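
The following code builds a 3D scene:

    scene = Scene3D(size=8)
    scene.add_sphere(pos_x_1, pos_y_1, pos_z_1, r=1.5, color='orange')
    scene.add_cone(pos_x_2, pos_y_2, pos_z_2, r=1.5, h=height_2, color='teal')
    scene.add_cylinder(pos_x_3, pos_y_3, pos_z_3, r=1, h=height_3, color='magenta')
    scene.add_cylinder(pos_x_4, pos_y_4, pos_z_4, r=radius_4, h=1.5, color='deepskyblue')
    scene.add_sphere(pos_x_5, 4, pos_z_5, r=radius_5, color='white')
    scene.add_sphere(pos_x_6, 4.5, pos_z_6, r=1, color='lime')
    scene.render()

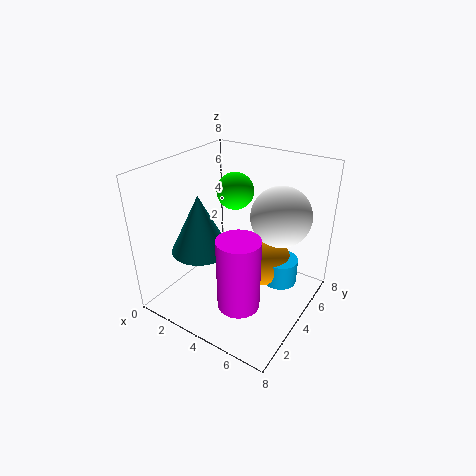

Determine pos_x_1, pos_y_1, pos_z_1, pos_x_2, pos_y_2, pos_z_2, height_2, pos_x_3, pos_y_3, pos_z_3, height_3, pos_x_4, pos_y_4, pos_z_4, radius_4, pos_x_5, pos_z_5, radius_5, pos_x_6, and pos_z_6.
pos_x_1 = 5, pos_y_1 = 5.5, pos_z_1 = 2, pos_x_2 = 3, pos_y_2 = 2, pos_z_2 = 4, height_2 = 3, pos_x_3 = 6, pos_y_3 = 1, pos_z_3 = 2.5, height_3 = 3.5, pos_x_4 = 6, pos_y_4 = 5.5, pos_z_4 = 1, radius_4 = 1, pos_x_5 = 6.5, pos_z_5 = 6, radius_5 = 1.5, pos_x_6 = 3.5, pos_z_6 = 6.5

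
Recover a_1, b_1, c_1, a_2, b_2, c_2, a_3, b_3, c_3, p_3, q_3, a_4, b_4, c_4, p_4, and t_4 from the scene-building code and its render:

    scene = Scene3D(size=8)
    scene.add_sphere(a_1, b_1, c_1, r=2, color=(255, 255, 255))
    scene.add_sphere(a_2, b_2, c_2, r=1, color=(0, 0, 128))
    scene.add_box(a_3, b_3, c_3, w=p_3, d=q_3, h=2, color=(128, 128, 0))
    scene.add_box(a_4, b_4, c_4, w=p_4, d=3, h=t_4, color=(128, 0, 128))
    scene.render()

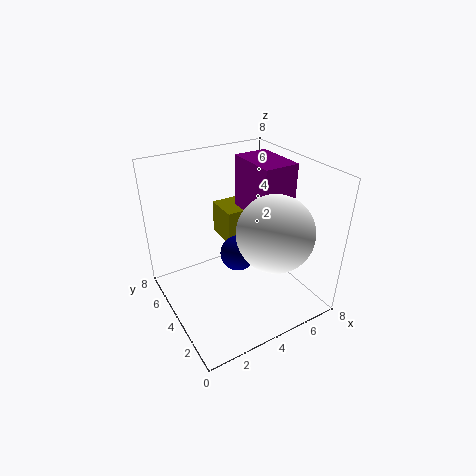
a_1 = 5
b_1 = 2
c_1 = 5
a_2 = 4
b_2 = 4
c_2 = 3
a_3 = 4
b_3 = 5
c_3 = 3
p_3 = 2
q_3 = 2
a_4 = 5
b_4 = 3
c_4 = 5
p_4 = 2
t_4 = 3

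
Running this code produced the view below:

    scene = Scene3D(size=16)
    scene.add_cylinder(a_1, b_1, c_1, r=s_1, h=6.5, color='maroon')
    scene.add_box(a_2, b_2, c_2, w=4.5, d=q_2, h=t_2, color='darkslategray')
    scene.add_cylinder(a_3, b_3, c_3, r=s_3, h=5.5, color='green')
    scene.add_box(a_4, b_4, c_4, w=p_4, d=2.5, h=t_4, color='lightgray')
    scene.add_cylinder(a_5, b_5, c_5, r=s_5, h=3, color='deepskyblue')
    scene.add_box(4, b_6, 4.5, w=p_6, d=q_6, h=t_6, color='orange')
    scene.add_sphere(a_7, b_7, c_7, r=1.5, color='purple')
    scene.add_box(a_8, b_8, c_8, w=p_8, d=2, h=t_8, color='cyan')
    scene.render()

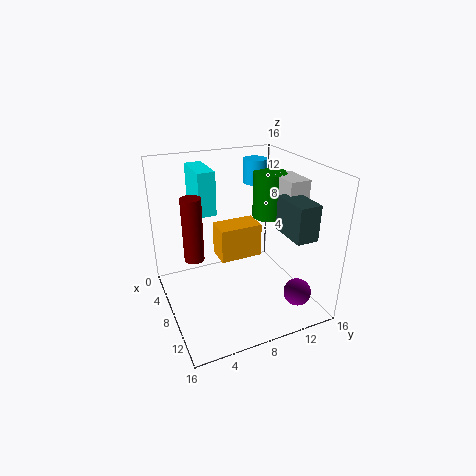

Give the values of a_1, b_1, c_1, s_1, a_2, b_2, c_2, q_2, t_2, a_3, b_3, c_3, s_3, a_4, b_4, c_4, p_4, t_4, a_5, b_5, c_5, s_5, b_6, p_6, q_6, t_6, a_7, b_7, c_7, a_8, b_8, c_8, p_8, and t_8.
a_1 = 9.5, b_1 = 2.5, c_1 = 7.5, s_1 = 1, a_2 = 8.5, b_2 = 12.5, c_2 = 8.5, q_2 = 2.5, t_2 = 4, a_3 = 5, b_3 = 13.5, c_3 = 8.5, s_3 = 2, a_4 = 5.5, b_4 = 13.5, c_4 = 9, p_4 = 4, t_4 = 5, a_5 = 2, b_5 = 13, c_5 = 12, s_5 = 1.5, b_6 = 6.5, p_6 = 3, q_6 = 5, t_6 = 4, a_7 = 13, b_7 = 13, c_7 = 2.5, a_8 = 0.5, b_8 = 4.5, c_8 = 10, p_8 = 5, t_8 = 5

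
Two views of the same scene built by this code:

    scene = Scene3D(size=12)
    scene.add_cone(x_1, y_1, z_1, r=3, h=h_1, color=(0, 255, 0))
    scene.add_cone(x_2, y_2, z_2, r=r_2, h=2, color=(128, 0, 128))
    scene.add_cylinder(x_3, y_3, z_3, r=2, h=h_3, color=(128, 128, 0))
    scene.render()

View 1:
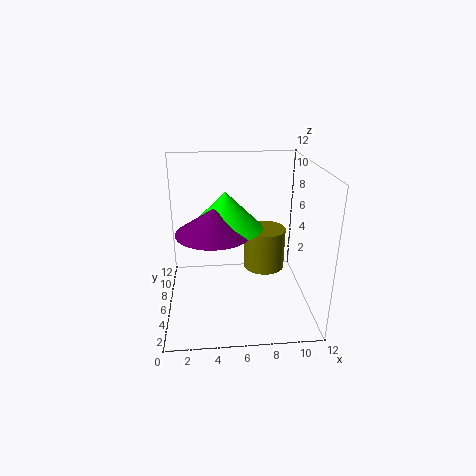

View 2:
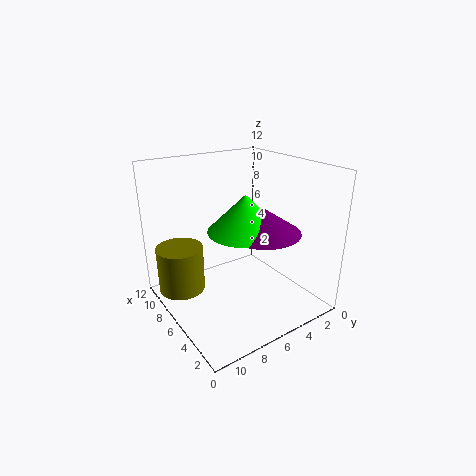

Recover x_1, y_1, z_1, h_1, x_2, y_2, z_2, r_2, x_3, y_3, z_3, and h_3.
x_1 = 5
y_1 = 6
z_1 = 7
h_1 = 3
x_2 = 4
y_2 = 5
z_2 = 7
r_2 = 3
x_3 = 9
y_3 = 10
z_3 = 1
h_3 = 4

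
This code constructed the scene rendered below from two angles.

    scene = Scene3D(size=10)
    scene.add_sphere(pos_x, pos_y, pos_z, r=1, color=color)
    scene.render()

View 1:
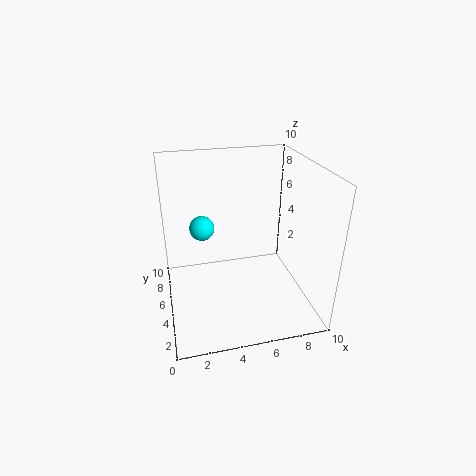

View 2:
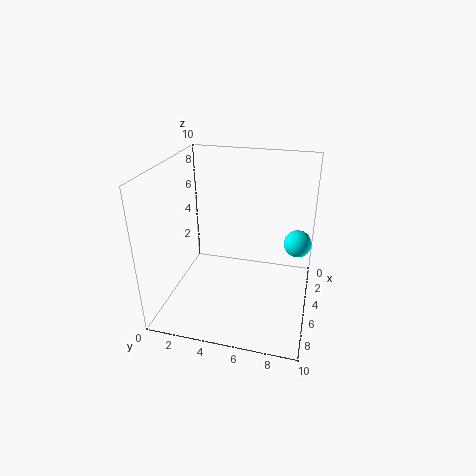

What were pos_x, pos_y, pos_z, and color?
pos_x = 3
pos_y = 9
pos_z = 4
color = 'cyan'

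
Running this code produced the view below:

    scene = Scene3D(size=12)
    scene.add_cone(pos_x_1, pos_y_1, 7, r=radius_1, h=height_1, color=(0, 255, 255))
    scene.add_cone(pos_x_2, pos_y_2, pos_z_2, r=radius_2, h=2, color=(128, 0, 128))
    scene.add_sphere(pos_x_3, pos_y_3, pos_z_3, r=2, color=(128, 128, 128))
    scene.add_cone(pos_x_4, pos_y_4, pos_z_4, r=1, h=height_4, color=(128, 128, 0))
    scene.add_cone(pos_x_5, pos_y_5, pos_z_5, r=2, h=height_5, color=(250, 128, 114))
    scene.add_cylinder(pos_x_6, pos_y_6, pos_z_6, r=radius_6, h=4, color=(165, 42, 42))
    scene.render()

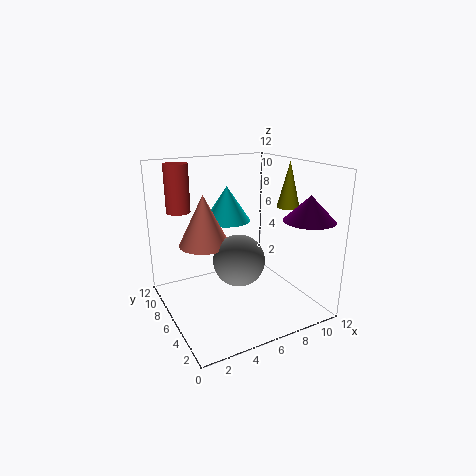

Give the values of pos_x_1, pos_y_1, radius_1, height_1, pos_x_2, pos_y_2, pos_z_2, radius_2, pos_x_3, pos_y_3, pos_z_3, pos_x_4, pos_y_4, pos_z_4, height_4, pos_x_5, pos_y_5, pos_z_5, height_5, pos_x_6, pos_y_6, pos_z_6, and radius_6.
pos_x_1 = 6, pos_y_1 = 8, radius_1 = 2, height_1 = 3, pos_x_2 = 10, pos_y_2 = 2, pos_z_2 = 8, radius_2 = 2, pos_x_3 = 5, pos_y_3 = 4, pos_z_3 = 5, pos_x_4 = 11, pos_y_4 = 6, pos_z_4 = 8, height_4 = 4, pos_x_5 = 3, pos_y_5 = 6, pos_z_5 = 6, height_5 = 4, pos_x_6 = 2, pos_y_6 = 9, pos_z_6 = 8, radius_6 = 1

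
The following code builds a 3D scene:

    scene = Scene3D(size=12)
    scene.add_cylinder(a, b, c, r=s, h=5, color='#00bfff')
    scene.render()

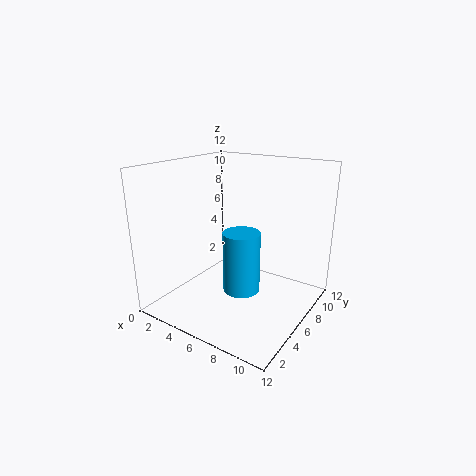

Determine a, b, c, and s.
a = 7, b = 5, c = 2, s = 1.5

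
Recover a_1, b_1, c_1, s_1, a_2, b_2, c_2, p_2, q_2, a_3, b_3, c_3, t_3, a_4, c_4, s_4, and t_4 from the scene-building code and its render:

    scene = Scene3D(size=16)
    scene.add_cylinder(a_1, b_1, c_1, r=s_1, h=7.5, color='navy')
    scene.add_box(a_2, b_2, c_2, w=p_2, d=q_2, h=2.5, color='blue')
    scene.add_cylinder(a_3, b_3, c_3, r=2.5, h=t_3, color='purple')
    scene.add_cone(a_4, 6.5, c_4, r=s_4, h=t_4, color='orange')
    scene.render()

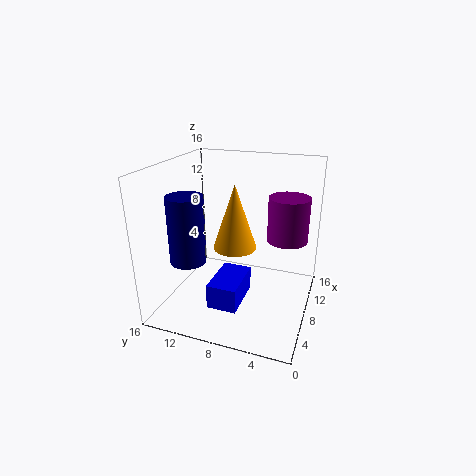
a_1 = 5.5, b_1 = 13, c_1 = 5.5, s_1 = 2, a_2 = 1.5, b_2 = 6, c_2 = 3, p_2 = 5, q_2 = 3, a_3 = 13.5, b_3 = 3.5, c_3 = 6, t_3 = 5.5, a_4 = 3, c_4 = 9.5, s_4 = 2, t_4 = 6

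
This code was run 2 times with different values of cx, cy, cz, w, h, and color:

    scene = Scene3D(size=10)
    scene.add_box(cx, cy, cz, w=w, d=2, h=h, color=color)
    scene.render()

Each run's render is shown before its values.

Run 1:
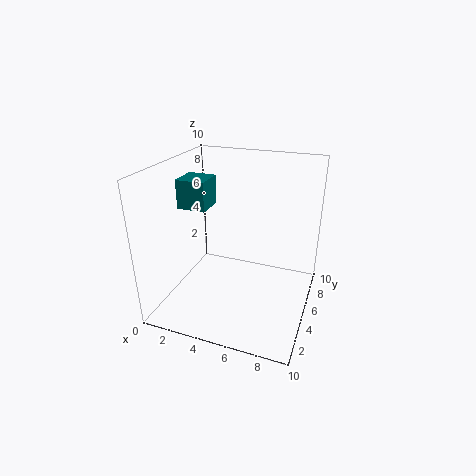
cx = 1; cy = 4; cz = 7; w = 2; h = 2; color = 'teal'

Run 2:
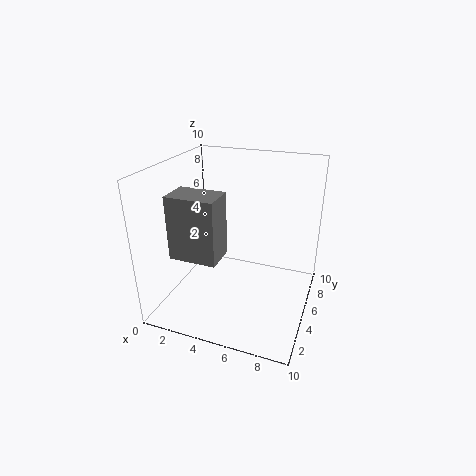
cx = 2; cy = 1; cz = 5; w = 3; h = 4; color = 'gray'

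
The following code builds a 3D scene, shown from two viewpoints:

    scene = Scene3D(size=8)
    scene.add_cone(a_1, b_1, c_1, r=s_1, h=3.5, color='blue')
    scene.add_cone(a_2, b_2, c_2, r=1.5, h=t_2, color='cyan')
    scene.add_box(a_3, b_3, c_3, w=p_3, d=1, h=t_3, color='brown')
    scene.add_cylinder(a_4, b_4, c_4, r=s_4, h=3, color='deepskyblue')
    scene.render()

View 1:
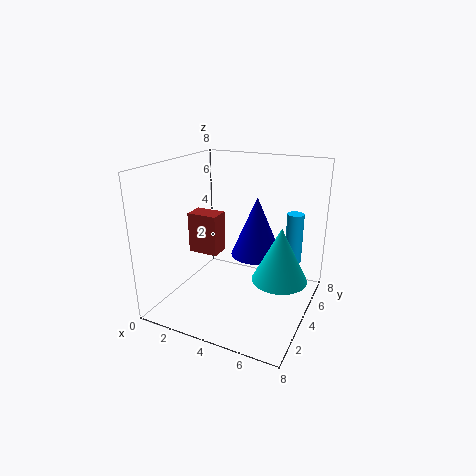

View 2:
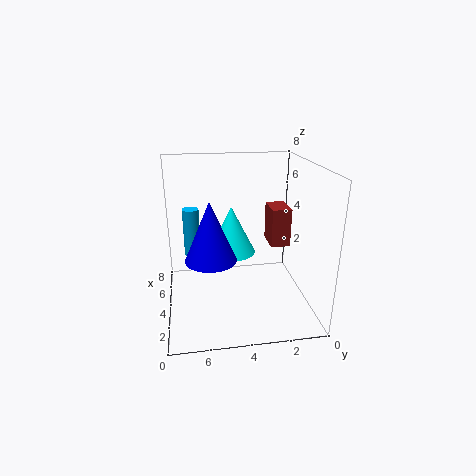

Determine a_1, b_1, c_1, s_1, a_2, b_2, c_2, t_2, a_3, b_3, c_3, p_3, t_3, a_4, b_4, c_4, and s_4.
a_1 = 4.5, b_1 = 5.5, c_1 = 2.5, s_1 = 1.5, a_2 = 6.5, b_2 = 4, c_2 = 2, t_2 = 3, a_3 = 2.5, b_3 = 1.5, c_3 = 4, p_3 = 1.5, t_3 = 2, a_4 = 6.5, b_4 = 6.5, c_4 = 2, s_4 = 0.5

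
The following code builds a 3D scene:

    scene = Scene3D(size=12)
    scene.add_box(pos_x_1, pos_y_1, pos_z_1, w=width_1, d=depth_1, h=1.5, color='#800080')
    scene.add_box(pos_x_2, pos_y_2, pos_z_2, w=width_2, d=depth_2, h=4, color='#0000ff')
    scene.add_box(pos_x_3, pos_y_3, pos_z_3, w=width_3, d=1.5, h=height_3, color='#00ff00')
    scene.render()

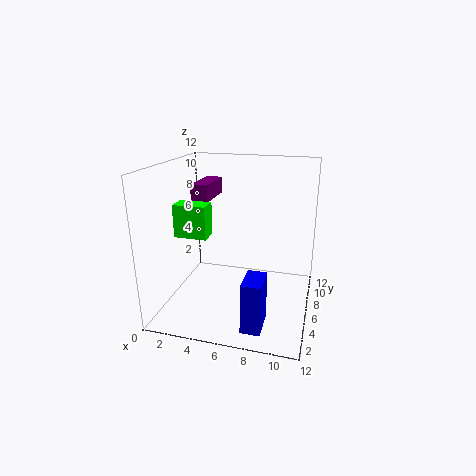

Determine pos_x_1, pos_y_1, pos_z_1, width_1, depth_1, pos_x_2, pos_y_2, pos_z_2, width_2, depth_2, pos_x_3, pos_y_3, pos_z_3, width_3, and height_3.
pos_x_1 = 1.5; pos_y_1 = 7; pos_z_1 = 8.5; width_1 = 1.5; depth_1 = 4; pos_x_2 = 7.5; pos_y_2 = 1; pos_z_2 = 0.5; width_2 = 1.5; depth_2 = 2.5; pos_x_3 = 2; pos_y_3 = 2.5; pos_z_3 = 7; width_3 = 2.5; height_3 = 2.5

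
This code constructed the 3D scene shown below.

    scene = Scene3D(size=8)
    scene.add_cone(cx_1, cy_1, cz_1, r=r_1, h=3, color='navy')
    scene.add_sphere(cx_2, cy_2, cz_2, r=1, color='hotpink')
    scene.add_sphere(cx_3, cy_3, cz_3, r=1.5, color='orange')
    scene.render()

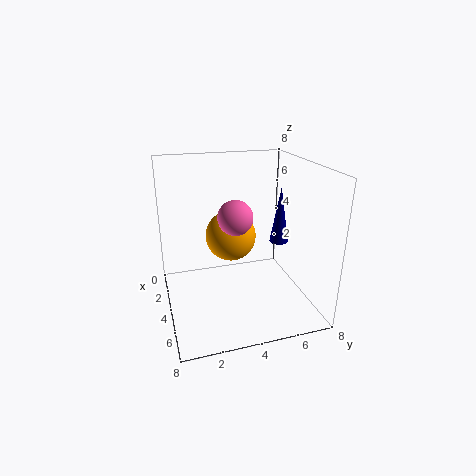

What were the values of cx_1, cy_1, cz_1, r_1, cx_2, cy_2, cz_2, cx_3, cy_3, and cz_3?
cx_1 = 5; cy_1 = 6; cz_1 = 4; r_1 = 0.5; cx_2 = 3.5; cy_2 = 4; cz_2 = 5; cx_3 = 2.5; cy_3 = 4; cz_3 = 3.5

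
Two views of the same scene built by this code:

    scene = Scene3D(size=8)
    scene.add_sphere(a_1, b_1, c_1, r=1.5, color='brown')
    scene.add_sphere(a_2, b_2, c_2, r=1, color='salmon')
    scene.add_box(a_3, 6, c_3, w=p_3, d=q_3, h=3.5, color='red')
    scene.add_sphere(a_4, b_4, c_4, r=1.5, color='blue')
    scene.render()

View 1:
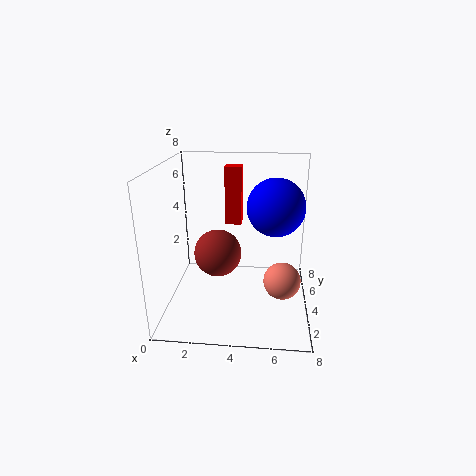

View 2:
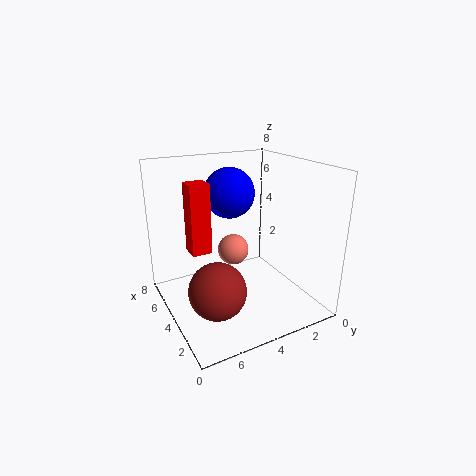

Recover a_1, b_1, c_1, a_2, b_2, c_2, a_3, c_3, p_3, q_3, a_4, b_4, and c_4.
a_1 = 2.5
b_1 = 6
c_1 = 2
a_2 = 6.5
b_2 = 3
c_2 = 2
a_3 = 3
c_3 = 4
p_3 = 1
q_3 = 1
a_4 = 6
b_4 = 3.5
c_4 = 6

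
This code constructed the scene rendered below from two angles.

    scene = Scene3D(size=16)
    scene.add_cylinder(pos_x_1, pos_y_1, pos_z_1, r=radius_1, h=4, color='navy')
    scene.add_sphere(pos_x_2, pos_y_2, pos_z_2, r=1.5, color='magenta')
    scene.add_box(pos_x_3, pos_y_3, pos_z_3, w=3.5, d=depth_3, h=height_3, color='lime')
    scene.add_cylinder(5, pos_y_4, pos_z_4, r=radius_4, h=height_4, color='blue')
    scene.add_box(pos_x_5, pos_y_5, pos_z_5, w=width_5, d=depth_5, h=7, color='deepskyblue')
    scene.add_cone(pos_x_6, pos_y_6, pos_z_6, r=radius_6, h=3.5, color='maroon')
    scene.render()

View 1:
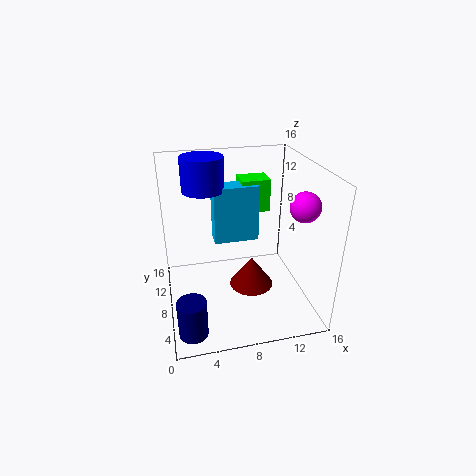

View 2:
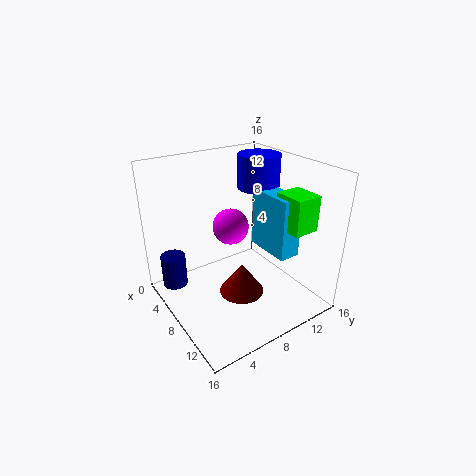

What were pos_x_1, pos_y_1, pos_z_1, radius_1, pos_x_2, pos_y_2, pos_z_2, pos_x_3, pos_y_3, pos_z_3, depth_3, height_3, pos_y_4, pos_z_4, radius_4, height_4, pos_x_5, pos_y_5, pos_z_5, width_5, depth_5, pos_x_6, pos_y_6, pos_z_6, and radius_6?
pos_x_1 = 2, pos_y_1 = 2.5, pos_z_1 = 0.5, radius_1 = 1.5, pos_x_2 = 13.5, pos_y_2 = 3.5, pos_z_2 = 13, pos_x_3 = 9.5, pos_y_3 = 12, pos_z_3 = 9, depth_3 = 3, height_3 = 4, pos_y_4 = 13, pos_z_4 = 12, radius_4 = 2.5, height_4 = 4, pos_x_5 = 6, pos_y_5 = 11.5, pos_z_5 = 5.5, width_5 = 5.5, depth_5 = 2.5, pos_x_6 = 9.5, pos_y_6 = 7.5, pos_z_6 = 2, radius_6 = 2.5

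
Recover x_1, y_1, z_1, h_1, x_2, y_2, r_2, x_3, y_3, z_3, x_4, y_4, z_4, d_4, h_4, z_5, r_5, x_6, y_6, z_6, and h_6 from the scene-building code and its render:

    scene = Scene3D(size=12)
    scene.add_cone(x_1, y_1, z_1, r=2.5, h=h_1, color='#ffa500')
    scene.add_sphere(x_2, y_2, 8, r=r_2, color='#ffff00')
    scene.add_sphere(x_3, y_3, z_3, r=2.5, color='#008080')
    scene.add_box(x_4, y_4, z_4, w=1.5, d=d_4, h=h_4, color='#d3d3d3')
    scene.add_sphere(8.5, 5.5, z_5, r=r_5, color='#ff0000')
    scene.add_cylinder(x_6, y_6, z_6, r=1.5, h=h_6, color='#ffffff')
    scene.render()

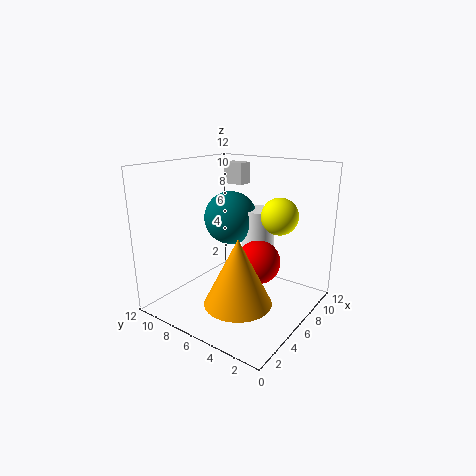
x_1 = 2.5; y_1 = 3.5; z_1 = 2.5; h_1 = 5; x_2 = 7.5; y_2 = 3; r_2 = 1.5; x_3 = 9; y_3 = 9; z_3 = 6.5; x_4 = 10; y_4 = 8.5; z_4 = 9.5; d_4 = 2; h_4 = 2; z_5 = 3; r_5 = 2; x_6 = 10; y_6 = 6.5; z_6 = 2.5; h_6 = 5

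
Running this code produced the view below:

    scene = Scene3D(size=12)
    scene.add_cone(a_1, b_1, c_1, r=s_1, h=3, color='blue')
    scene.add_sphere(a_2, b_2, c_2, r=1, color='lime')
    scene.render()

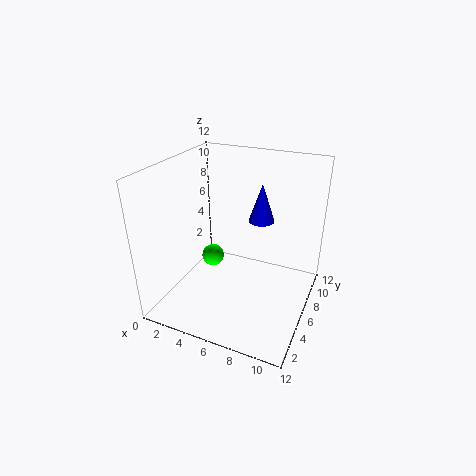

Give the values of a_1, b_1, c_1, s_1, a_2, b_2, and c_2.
a_1 = 8
b_1 = 6
c_1 = 8
s_1 = 1
a_2 = 3
b_2 = 7
c_2 = 3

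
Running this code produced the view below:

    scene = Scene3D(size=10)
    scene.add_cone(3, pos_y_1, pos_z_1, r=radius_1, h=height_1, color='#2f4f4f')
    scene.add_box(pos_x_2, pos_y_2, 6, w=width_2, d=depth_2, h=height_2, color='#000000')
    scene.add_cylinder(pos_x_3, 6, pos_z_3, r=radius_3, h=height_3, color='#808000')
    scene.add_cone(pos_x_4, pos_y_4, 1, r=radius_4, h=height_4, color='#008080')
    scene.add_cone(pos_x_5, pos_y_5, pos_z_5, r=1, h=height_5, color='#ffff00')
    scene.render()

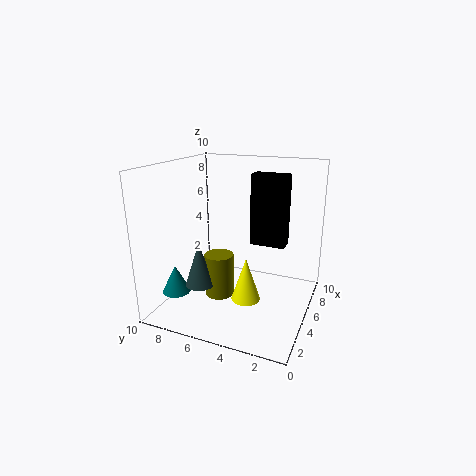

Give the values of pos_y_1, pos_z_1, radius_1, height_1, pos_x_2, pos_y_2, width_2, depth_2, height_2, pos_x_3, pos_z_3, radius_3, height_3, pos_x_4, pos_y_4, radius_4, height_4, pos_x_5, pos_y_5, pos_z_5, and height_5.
pos_y_1 = 7; pos_z_1 = 2; radius_1 = 1; height_1 = 3; pos_x_2 = 2; pos_y_2 = 1; width_2 = 1; depth_2 = 2; height_2 = 4; pos_x_3 = 4; pos_z_3 = 1; radius_3 = 1; height_3 = 3; pos_x_4 = 3; pos_y_4 = 9; radius_4 = 1; height_4 = 2; pos_x_5 = 4; pos_y_5 = 4; pos_z_5 = 1; height_5 = 3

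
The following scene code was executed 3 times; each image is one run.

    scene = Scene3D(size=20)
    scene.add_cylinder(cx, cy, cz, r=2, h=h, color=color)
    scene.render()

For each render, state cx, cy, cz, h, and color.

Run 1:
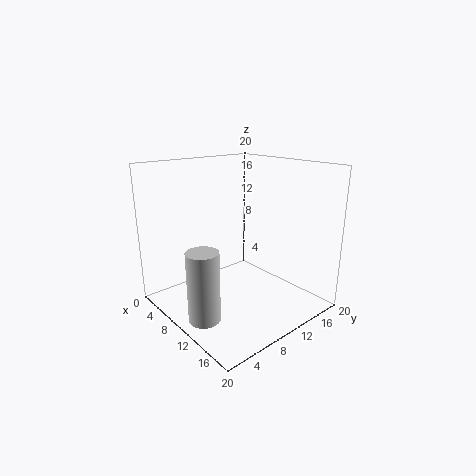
cx = 13, cy = 2, cz = 2, h = 9, color = 'lightgray'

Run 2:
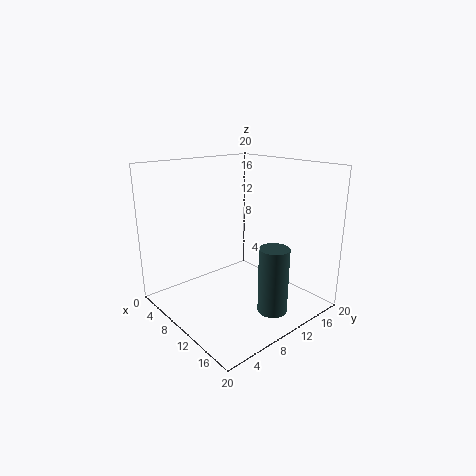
cx = 16, cy = 11, cz = 1, h = 9, color = 'darkslategray'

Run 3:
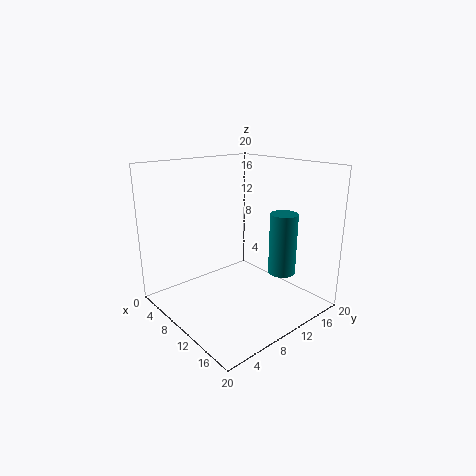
cx = 13, cy = 16, cz = 4, h = 9, color = 'teal'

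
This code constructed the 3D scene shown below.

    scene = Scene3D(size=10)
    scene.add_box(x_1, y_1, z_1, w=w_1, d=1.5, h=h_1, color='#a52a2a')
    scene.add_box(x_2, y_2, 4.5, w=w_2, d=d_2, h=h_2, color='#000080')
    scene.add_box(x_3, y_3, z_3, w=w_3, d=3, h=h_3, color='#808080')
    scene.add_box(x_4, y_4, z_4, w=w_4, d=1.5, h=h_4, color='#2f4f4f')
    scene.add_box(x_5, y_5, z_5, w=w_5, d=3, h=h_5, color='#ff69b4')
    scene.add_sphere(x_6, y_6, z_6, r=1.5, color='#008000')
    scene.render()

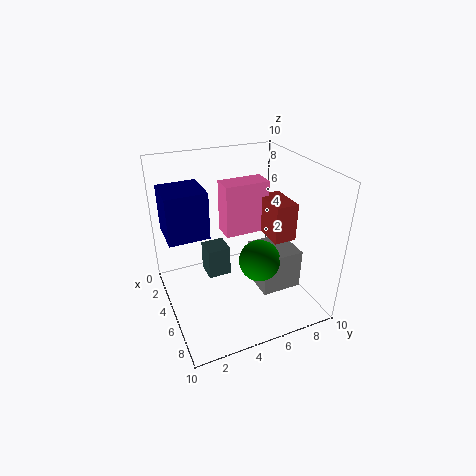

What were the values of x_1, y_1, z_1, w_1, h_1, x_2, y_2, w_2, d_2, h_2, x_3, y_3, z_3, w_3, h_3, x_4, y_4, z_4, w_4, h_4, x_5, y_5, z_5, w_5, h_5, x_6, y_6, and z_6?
x_1 = 5
y_1 = 6.5
z_1 = 5.5
w_1 = 2.5
h_1 = 2.5
x_2 = 0.5
y_2 = 0.5
w_2 = 3
d_2 = 3
h_2 = 3.5
x_3 = 3.5
y_3 = 6.5
z_3 = 0.5
w_3 = 3
h_3 = 3
x_4 = 4.5
y_4 = 2.5
z_4 = 3
w_4 = 1.5
h_4 = 2
x_5 = 4
y_5 = 4
z_5 = 5.5
w_5 = 1.5
h_5 = 3.5
x_6 = 5.5
y_6 = 6.5
z_6 = 3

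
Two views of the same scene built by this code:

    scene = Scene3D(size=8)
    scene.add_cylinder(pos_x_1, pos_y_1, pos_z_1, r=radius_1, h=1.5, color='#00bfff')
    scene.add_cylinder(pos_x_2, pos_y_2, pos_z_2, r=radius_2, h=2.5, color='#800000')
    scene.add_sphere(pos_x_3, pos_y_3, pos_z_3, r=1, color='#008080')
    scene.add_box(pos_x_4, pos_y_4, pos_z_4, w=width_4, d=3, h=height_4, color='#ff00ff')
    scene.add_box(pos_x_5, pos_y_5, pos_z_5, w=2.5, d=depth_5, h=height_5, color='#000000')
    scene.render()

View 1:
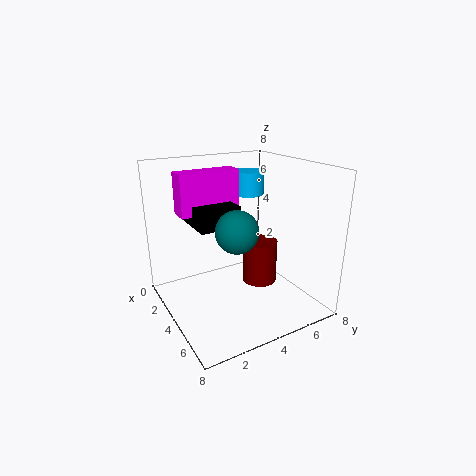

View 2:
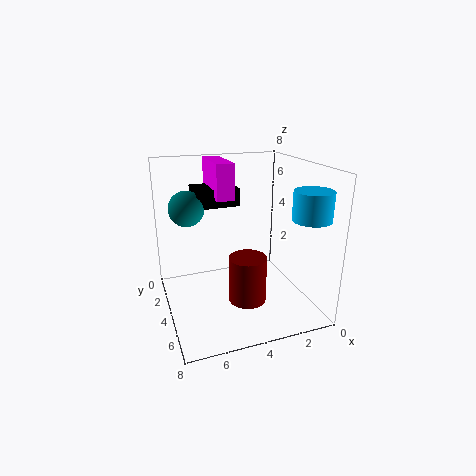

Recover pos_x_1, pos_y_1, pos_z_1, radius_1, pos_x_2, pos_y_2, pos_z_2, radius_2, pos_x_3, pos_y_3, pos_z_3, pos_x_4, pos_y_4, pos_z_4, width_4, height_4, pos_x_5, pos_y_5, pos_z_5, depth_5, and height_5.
pos_x_1 = 1; pos_y_1 = 6.5; pos_z_1 = 5.5; radius_1 = 1; pos_x_2 = 4; pos_y_2 = 5.5; pos_z_2 = 1; radius_2 = 1; pos_x_3 = 6.5; pos_y_3 = 2.5; pos_z_3 = 5.5; pos_x_4 = 4; pos_y_4 = 0.5; pos_z_4 = 6; width_4 = 1; height_4 = 2; pos_x_5 = 3.5; pos_y_5 = 1; pos_z_5 = 5.5; depth_5 = 2; height_5 = 1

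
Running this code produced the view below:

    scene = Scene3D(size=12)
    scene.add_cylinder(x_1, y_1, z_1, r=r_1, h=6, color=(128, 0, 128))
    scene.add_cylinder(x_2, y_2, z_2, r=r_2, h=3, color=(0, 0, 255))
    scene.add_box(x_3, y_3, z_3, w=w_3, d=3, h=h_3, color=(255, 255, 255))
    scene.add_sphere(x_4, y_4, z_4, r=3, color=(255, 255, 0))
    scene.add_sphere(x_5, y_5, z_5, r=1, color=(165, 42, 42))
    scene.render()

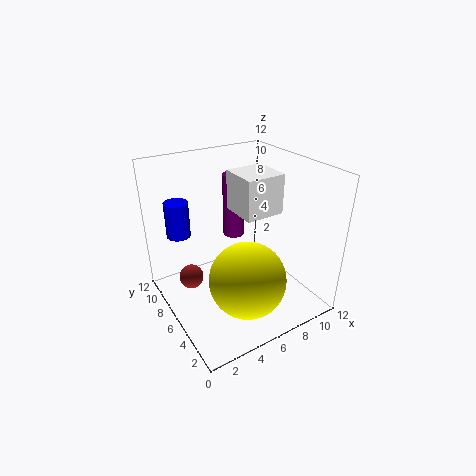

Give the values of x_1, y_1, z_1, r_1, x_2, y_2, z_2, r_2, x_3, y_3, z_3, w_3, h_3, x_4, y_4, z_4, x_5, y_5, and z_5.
x_1 = 8
y_1 = 10
z_1 = 4
r_1 = 1
x_2 = 2
y_2 = 9
z_2 = 6
r_2 = 1
x_3 = 5
y_3 = 3
z_3 = 9
w_3 = 3
h_3 = 3
x_4 = 5
y_4 = 3
z_4 = 4
x_5 = 2
y_5 = 7
z_5 = 3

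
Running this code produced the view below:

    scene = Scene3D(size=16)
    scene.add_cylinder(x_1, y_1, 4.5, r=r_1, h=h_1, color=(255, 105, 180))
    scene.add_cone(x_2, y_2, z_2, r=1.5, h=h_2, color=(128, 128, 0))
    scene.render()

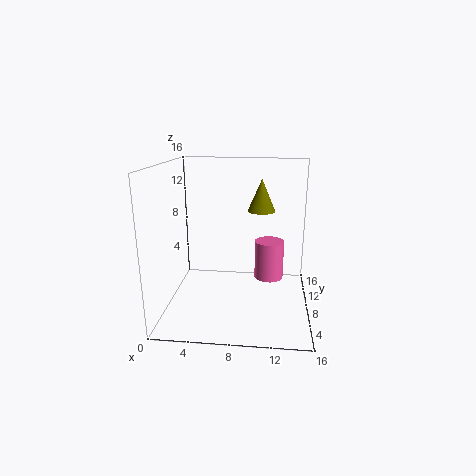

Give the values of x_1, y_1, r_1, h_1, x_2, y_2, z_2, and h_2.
x_1 = 11.5
y_1 = 6
r_1 = 1.5
h_1 = 4
x_2 = 10.5
y_2 = 8.5
z_2 = 11
h_2 = 3.5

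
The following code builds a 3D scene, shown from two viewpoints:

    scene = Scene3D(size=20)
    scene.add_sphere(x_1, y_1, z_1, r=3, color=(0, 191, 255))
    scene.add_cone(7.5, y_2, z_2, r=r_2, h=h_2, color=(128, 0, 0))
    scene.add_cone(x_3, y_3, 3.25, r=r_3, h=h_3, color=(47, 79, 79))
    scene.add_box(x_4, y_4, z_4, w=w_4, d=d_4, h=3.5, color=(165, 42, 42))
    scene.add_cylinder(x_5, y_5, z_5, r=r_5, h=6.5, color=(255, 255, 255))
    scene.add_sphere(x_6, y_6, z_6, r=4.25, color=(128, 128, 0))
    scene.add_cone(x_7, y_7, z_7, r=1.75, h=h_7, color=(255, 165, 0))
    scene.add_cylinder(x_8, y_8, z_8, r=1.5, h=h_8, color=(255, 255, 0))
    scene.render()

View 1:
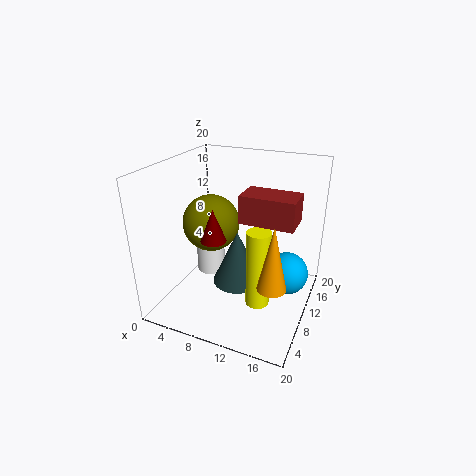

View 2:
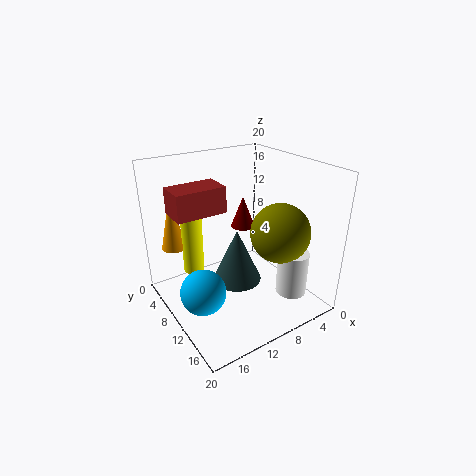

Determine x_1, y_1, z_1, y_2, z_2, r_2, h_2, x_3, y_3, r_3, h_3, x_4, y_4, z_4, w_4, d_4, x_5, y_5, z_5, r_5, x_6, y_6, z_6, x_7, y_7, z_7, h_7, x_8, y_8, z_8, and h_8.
x_1 = 16.75; y_1 = 12; z_1 = 4.75; y_2 = 7.5; z_2 = 10.25; r_2 = 1.75; h_2 = 4.5; x_3 = 10; y_3 = 9.75; r_3 = 3.5; h_3 = 7.75; x_4 = 11.75; y_4 = 6; z_4 = 14.25; w_4 = 6.75; d_4 = 4; x_5 = 3.25; y_5 = 14.25; z_5 = 1; r_5 = 2.25; x_6 = 4.5; y_6 = 12.5; z_6 = 10.25; x_7 = 17; y_7 = 3.75; z_7 = 7.75; h_7 = 8; x_8 = 14.75; y_8 = 5.25; z_8 = 4; h_8 = 10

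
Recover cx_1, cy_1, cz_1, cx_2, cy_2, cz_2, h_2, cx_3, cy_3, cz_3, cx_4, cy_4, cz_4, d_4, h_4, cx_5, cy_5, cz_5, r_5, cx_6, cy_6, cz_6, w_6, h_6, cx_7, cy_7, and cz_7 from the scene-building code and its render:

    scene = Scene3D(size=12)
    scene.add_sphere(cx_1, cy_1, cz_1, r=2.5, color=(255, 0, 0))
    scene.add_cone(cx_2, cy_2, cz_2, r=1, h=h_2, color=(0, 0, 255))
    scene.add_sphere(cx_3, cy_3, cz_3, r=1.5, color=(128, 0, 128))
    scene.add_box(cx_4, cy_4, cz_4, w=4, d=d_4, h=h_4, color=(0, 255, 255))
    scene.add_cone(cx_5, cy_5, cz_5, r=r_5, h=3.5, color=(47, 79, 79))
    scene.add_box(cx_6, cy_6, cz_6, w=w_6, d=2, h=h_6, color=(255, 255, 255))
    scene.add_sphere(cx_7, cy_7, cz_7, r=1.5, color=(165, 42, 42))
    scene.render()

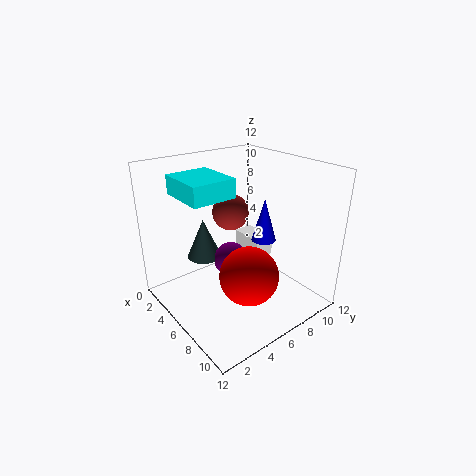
cx_1 = 7.5
cy_1 = 6
cz_1 = 3
cx_2 = 7.5
cy_2 = 7.5
cz_2 = 6
h_2 = 3.5
cx_3 = 5
cy_3 = 6
cz_3 = 3.5
cx_4 = 3
cy_4 = 1.5
cz_4 = 10
d_4 = 3.5
h_4 = 1.5
cx_5 = 3
cy_5 = 4.5
cz_5 = 3.5
r_5 = 1.5
cx_6 = 0.5
cy_6 = 10
cz_6 = 1.5
w_6 = 3.5
h_6 = 2
cx_7 = 5
cy_7 = 6
cz_7 = 8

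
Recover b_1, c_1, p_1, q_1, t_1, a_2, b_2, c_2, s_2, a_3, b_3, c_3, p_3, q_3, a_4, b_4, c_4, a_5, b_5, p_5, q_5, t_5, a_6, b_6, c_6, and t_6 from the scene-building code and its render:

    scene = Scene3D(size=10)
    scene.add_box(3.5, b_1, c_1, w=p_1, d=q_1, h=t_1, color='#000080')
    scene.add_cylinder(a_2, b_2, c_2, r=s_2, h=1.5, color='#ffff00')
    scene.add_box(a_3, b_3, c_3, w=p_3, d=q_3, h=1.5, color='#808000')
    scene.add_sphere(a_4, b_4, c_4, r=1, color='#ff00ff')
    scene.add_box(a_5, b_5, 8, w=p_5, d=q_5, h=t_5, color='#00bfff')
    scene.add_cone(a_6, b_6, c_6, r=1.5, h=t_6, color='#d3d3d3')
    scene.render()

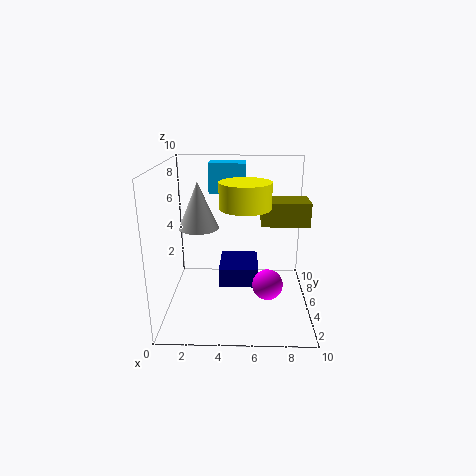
b_1 = 6
c_1 = 0.5
p_1 = 3
q_1 = 3.5
t_1 = 1.5
a_2 = 5.5
b_2 = 2
c_2 = 8
s_2 = 1.5
a_3 = 6.5
b_3 = 3
c_3 = 6.5
p_3 = 3
q_3 = 2
a_4 = 7
b_4 = 3
c_4 = 2.5
a_5 = 3
b_5 = 5.5
p_5 = 2.5
q_5 = 1.5
t_5 = 2
a_6 = 2
b_6 = 7
c_6 = 5
t_6 = 3.5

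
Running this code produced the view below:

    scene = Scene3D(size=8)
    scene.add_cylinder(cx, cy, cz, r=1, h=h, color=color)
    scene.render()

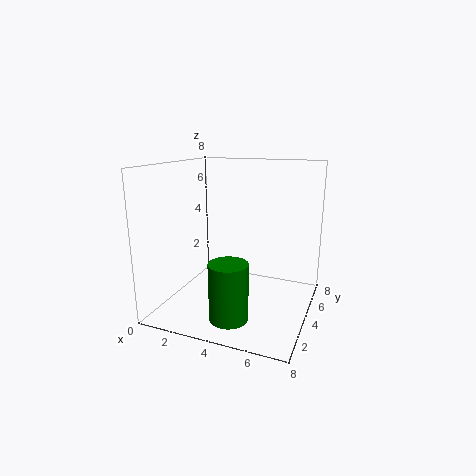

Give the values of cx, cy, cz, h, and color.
cx = 4.5; cy = 1.5; cz = 0.5; h = 3; color = 'green'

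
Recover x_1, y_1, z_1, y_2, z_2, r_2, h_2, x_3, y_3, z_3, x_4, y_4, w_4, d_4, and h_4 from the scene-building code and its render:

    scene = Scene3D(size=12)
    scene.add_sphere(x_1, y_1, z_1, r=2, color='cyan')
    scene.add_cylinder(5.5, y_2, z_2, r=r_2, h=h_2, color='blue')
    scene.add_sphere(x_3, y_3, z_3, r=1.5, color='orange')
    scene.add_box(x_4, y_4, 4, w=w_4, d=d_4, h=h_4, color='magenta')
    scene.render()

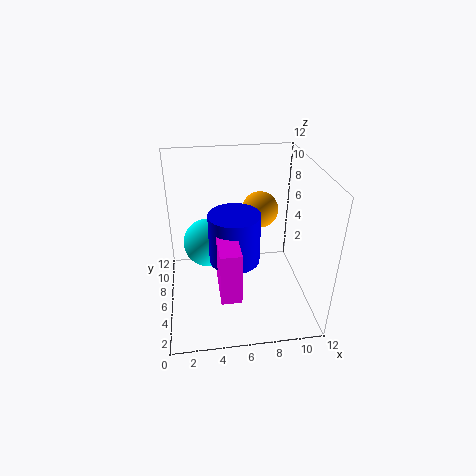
x_1 = 3.5
y_1 = 6.5
z_1 = 5.5
y_2 = 4.5
z_2 = 5
r_2 = 2
h_2 = 4
x_3 = 8
y_3 = 7
z_3 = 8
x_4 = 4
y_4 = 0.5
w_4 = 1.5
d_4 = 4
h_4 = 4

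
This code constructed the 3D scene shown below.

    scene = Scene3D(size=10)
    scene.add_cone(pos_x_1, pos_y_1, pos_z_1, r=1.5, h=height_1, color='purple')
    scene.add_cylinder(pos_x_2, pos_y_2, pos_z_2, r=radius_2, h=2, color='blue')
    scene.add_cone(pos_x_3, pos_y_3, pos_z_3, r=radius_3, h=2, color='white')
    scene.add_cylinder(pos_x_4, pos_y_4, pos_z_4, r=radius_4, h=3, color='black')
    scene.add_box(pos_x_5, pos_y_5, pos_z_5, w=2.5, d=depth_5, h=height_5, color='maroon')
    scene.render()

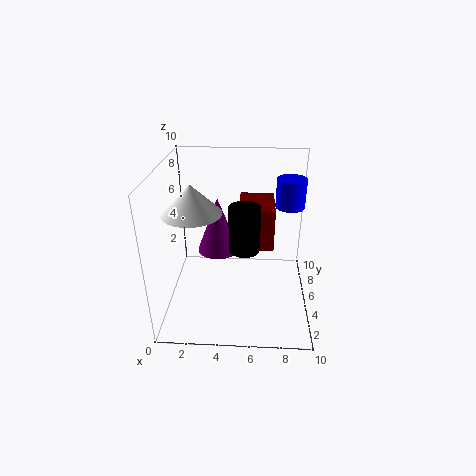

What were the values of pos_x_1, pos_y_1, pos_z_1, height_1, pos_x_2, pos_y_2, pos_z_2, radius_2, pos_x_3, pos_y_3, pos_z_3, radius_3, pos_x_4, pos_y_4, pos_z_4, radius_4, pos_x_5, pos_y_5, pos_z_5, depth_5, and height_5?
pos_x_1 = 3.5; pos_y_1 = 6; pos_z_1 = 3.5; height_1 = 4; pos_x_2 = 8.5; pos_y_2 = 6; pos_z_2 = 7; radius_2 = 1; pos_x_3 = 2; pos_y_3 = 4.5; pos_z_3 = 7; radius_3 = 2; pos_x_4 = 5.5; pos_y_4 = 3.5; pos_z_4 = 5; radius_4 = 1; pos_x_5 = 5; pos_y_5 = 5; pos_z_5 = 4; depth_5 = 3.5; height_5 = 3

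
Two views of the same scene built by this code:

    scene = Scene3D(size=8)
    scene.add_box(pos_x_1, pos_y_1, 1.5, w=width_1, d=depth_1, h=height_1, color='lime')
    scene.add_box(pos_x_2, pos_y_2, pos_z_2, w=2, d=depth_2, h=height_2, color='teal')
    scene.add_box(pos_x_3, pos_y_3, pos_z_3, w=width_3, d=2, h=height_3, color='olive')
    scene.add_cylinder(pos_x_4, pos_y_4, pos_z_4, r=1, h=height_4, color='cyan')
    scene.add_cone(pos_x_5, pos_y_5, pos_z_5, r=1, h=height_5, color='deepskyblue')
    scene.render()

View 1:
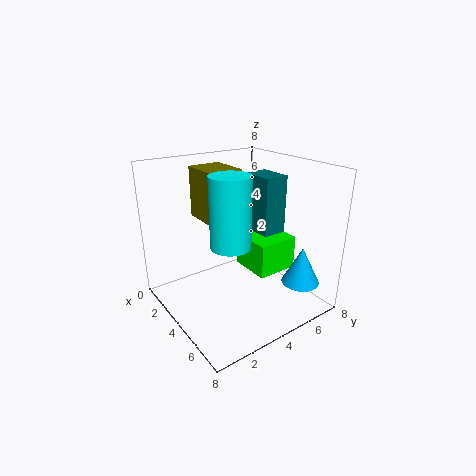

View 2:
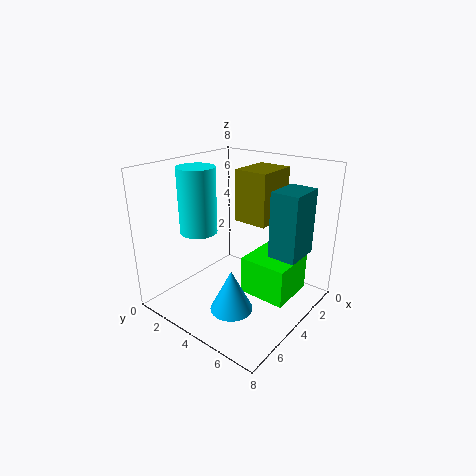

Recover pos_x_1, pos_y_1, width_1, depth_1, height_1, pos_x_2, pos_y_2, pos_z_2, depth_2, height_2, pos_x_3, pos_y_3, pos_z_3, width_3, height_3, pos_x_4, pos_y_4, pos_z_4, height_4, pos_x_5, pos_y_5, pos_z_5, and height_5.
pos_x_1 = 2.5, pos_y_1 = 5, width_1 = 2.5, depth_1 = 2.5, height_1 = 2, pos_x_2 = 2, pos_y_2 = 6, pos_z_2 = 3.5, depth_2 = 1.5, height_2 = 3.5, pos_x_3 = 0.5, pos_y_3 = 3, pos_z_3 = 4.5, width_3 = 2.5, height_3 = 3, pos_x_4 = 5.5, pos_y_4 = 2.5, pos_z_4 = 4.5, height_4 = 3.5, pos_x_5 = 7, pos_y_5 = 6, pos_z_5 = 2, height_5 = 2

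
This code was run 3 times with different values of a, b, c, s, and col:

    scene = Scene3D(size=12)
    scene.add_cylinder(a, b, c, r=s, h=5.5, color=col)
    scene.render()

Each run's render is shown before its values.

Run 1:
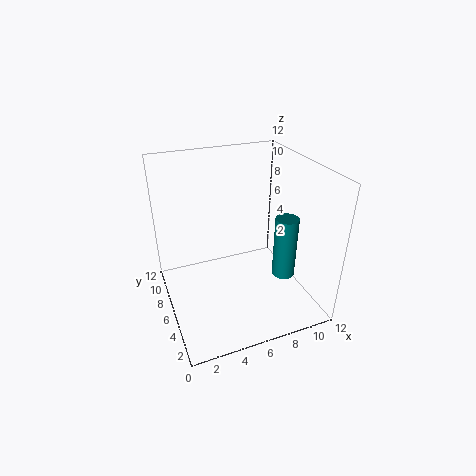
a = 10; b = 5; c = 2; s = 1; col = 'teal'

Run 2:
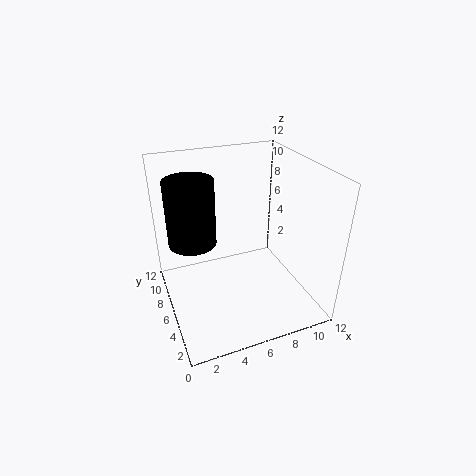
a = 2.5; b = 7.5; c = 5.5; s = 2; col = 'black'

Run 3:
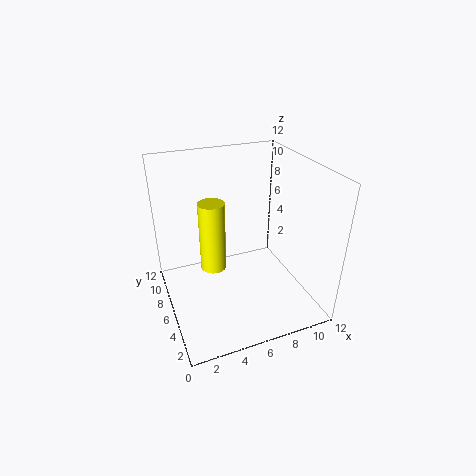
a = 3.5; b = 5; c = 4.5; s = 1; col = 'yellow'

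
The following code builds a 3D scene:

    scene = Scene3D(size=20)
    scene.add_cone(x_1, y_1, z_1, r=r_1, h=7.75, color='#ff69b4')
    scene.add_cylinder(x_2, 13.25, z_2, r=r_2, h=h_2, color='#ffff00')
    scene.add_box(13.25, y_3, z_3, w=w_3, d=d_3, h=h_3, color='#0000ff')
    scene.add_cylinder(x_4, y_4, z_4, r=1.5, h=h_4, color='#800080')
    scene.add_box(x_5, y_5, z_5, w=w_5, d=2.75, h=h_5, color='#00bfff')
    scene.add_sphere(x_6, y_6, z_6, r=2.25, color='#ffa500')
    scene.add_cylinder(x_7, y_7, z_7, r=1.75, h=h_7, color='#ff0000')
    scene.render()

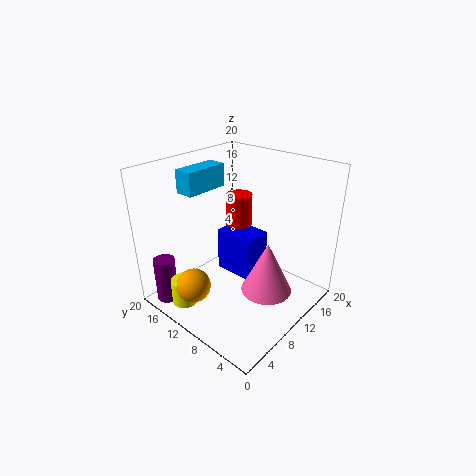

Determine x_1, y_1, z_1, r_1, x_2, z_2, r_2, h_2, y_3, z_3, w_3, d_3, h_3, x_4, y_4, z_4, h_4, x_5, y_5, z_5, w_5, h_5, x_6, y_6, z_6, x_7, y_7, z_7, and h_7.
x_1 = 12.75
y_1 = 6.75
z_1 = 1.25
r_1 = 3.75
x_2 = 2.5
z_2 = 2
r_2 = 1.75
h_2 = 3.5
y_3 = 10.75
z_3 = 0.5
w_3 = 4.75
d_3 = 6.5
h_3 = 7
x_4 = 2.25
y_4 = 17
z_4 = 0.75
h_4 = 6.5
x_5 = 6.25
y_5 = 15
z_5 = 15.75
w_5 = 6.5
h_5 = 3.25
x_6 = 2.75
y_6 = 11.5
z_6 = 5.25
x_7 = 10.5
y_7 = 10.25
z_7 = 12
h_7 = 4.25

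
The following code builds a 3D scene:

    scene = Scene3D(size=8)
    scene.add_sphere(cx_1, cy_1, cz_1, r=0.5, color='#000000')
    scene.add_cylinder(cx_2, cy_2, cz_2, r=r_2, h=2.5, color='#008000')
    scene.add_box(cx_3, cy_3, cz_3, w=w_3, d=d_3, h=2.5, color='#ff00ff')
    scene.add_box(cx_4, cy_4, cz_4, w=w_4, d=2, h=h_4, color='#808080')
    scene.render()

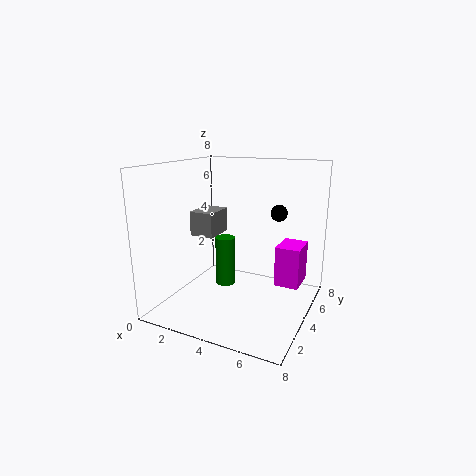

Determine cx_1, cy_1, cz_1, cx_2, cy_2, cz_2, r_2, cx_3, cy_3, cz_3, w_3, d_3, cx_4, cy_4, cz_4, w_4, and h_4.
cx_1 = 5.5, cy_1 = 6.5, cz_1 = 5, cx_2 = 4, cy_2 = 2.5, cz_2 = 2, r_2 = 0.5, cx_3 = 5.5, cy_3 = 6, cz_3 = 0.5, w_3 = 1.5, d_3 = 2, cx_4 = 0.5, cy_4 = 4.5, cz_4 = 3.5, w_4 = 1.5, h_4 = 1.5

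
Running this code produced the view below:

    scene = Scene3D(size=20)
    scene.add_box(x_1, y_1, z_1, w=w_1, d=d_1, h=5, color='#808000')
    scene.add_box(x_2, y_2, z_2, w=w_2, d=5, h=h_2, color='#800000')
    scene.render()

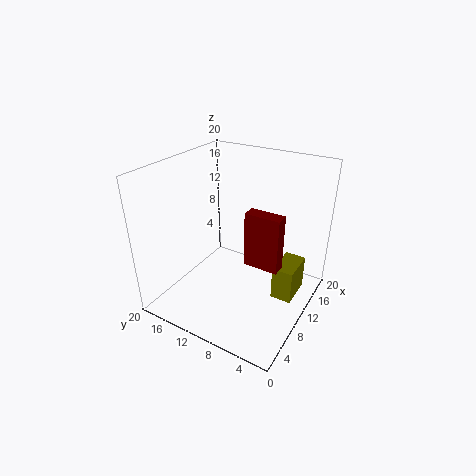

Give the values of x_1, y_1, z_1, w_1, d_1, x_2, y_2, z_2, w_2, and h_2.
x_1 = 11; y_1 = 2; z_1 = 1; w_1 = 5; d_1 = 3; x_2 = 10; y_2 = 4; z_2 = 6; w_2 = 2; h_2 = 8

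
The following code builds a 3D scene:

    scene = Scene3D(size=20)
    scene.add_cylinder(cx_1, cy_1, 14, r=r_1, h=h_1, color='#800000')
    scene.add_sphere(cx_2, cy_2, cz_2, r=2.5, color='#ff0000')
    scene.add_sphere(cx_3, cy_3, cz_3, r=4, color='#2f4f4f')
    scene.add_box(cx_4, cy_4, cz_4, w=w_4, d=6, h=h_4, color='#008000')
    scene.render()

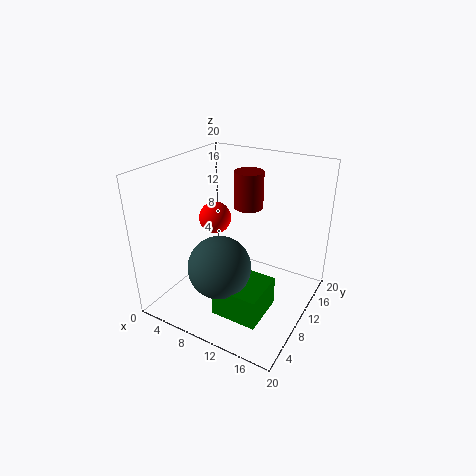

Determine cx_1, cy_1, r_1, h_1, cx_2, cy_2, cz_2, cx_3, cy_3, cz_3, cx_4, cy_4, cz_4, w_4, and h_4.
cx_1 = 10.5; cy_1 = 12; r_1 = 2; h_1 = 5; cx_2 = 3.5; cy_2 = 14; cz_2 = 10; cx_3 = 10.5; cy_3 = 4.5; cz_3 = 8.5; cx_4 = 10.5; cy_4 = 2.5; cz_4 = 2.5; w_4 = 6; h_4 = 4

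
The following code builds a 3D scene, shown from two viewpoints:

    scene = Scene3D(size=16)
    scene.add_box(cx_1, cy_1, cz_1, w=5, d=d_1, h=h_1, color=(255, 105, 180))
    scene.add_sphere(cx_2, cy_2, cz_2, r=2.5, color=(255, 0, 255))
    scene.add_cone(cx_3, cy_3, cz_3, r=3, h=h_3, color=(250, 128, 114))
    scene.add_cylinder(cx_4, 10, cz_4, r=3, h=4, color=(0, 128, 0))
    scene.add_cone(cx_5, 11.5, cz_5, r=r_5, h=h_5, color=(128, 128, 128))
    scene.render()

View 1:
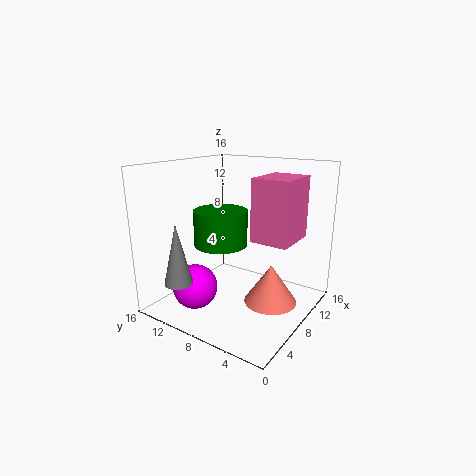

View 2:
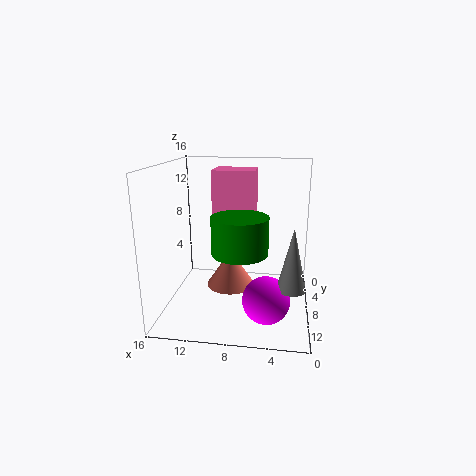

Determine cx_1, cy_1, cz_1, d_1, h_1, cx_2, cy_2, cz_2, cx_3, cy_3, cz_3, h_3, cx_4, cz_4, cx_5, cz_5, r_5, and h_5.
cx_1 = 6.5, cy_1 = 1.5, cz_1 = 8.5, d_1 = 4, h_1 = 6.5, cx_2 = 4.5, cy_2 = 11.5, cz_2 = 2.5, cx_3 = 9.5, cy_3 = 4.5, cz_3 = 0.5, h_3 = 4.5, cx_4 = 7.5, cz_4 = 7, cx_5 = 2, cz_5 = 4, r_5 = 1.5, h_5 = 6.5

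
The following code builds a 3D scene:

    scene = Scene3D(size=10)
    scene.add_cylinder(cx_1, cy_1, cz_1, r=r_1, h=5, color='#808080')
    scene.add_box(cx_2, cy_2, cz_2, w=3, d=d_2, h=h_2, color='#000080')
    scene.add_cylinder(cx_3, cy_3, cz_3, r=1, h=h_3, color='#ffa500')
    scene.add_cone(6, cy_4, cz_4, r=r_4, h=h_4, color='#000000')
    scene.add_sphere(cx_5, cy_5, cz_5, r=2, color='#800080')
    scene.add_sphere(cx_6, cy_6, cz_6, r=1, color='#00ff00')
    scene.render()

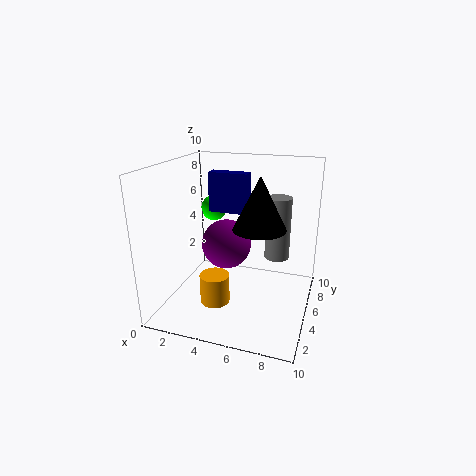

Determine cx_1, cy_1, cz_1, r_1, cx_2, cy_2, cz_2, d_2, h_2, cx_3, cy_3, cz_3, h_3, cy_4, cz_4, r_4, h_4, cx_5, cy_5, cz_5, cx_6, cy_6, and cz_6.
cx_1 = 7, cy_1 = 9, cz_1 = 2, r_1 = 1, cx_2 = 2, cy_2 = 7, cz_2 = 6, d_2 = 1, h_2 = 3, cx_3 = 4, cy_3 = 3, cz_3 = 1, h_3 = 2, cy_4 = 7, cz_4 = 5, r_4 = 2, h_4 = 4, cx_5 = 3, cy_5 = 8, cz_5 = 3, cx_6 = 2, cy_6 = 8, cz_6 = 6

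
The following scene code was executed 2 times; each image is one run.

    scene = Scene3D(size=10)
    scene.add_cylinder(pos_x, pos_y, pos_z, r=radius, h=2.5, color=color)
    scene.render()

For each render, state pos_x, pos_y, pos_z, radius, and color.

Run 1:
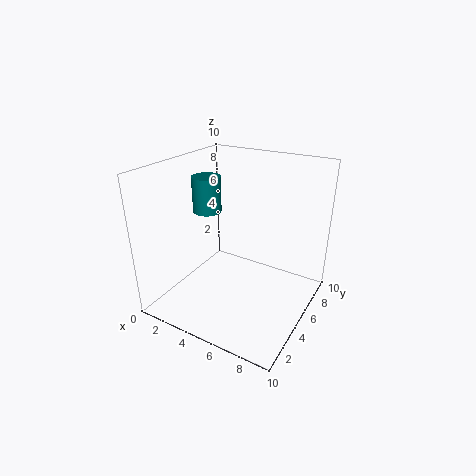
pos_x = 2.5
pos_y = 5
pos_z = 6.5
radius = 1
color = 'teal'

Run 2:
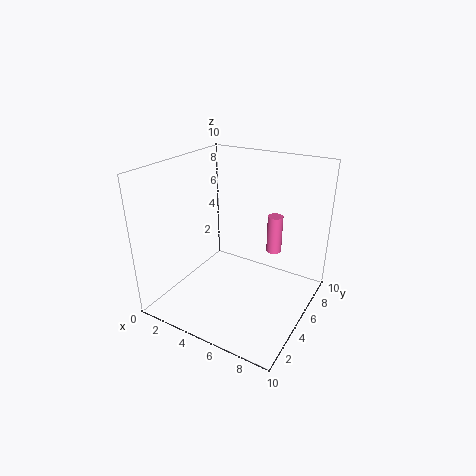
pos_x = 7.5
pos_y = 5.5
pos_z = 4.5
radius = 0.5
color = 'hotpink'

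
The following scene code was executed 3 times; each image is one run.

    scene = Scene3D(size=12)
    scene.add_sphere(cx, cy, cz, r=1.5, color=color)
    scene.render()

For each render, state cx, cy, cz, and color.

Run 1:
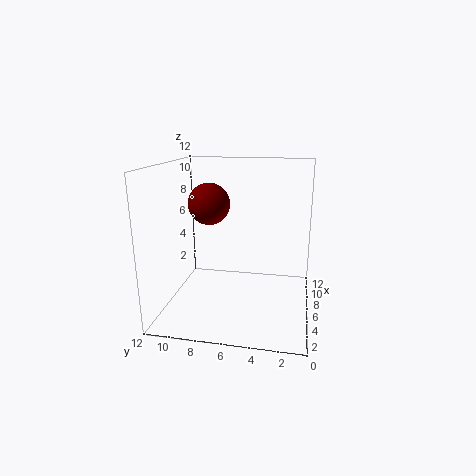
cx = 3
cy = 7.5
cz = 9.5
color = 'maroon'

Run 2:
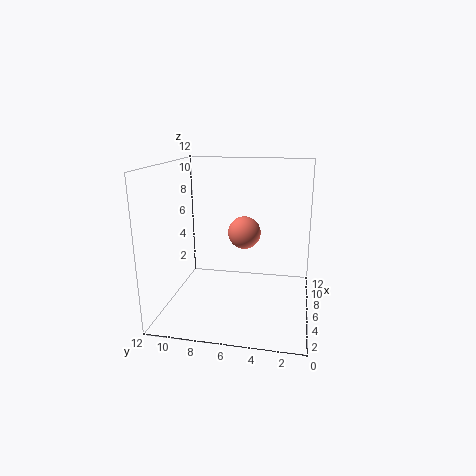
cx = 9
cy = 6
cz = 5.5
color = 'salmon'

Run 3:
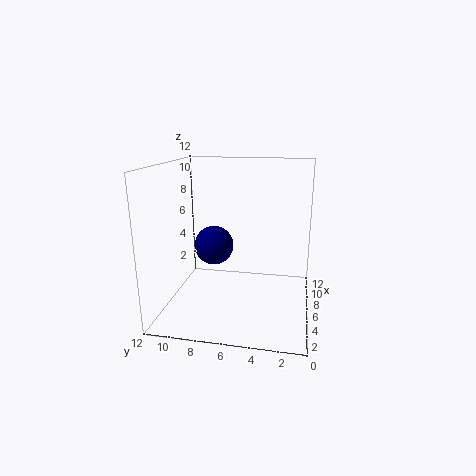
cx = 4
cy = 7.5
cz = 6
color = 'navy'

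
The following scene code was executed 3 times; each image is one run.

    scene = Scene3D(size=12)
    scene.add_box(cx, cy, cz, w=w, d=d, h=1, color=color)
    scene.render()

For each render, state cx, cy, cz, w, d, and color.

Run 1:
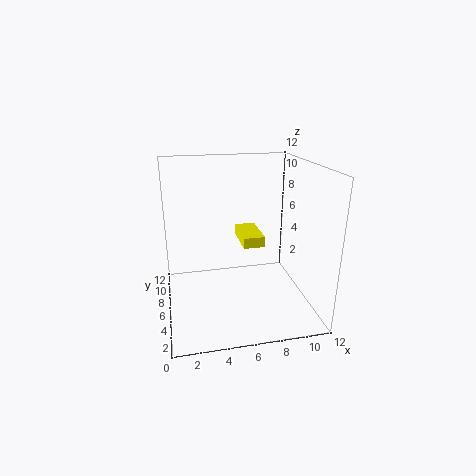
cx = 7, cy = 8, cz = 4, w = 2, d = 4, color = 'yellow'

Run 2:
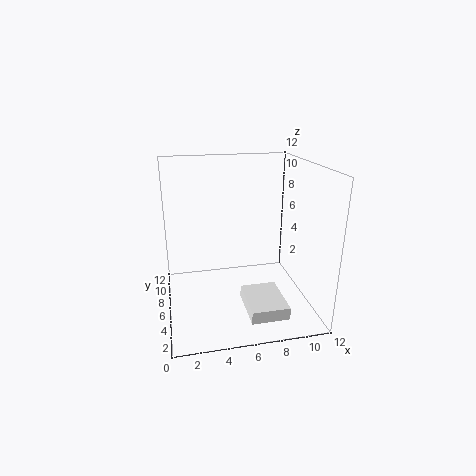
cx = 6, cy = 1, cz = 1, w = 3, d = 4, color = 'white'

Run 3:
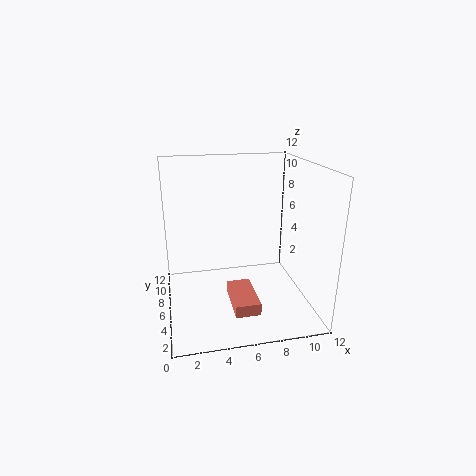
cx = 5, cy = 2, cz = 1, w = 2, d = 4, color = 'salmon'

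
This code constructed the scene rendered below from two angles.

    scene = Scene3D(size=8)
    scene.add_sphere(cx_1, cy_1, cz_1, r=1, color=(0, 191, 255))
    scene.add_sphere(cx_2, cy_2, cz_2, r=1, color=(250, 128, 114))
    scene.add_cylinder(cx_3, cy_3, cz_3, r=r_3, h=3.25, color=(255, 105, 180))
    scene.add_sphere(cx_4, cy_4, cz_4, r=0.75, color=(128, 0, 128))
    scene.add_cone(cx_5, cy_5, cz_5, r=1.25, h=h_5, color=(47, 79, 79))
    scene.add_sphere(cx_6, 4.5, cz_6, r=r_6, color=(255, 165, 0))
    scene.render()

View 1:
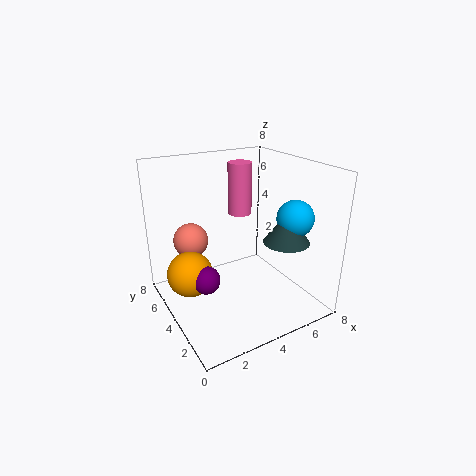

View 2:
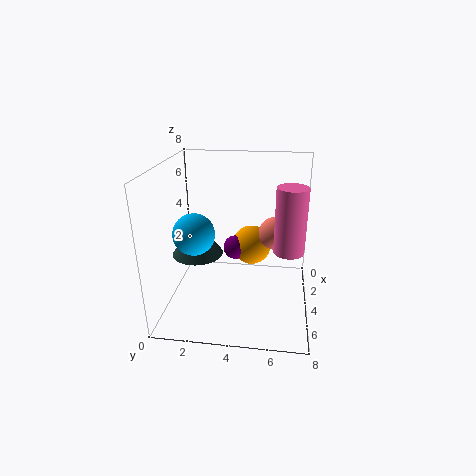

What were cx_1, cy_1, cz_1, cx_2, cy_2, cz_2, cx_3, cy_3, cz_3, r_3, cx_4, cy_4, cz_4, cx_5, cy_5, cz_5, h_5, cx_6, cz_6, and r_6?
cx_1 = 6.5
cy_1 = 2.25
cz_1 = 5.25
cx_2 = 2
cy_2 = 6
cz_2 = 3.5
cx_3 = 5.75
cy_3 = 6.75
cz_3 = 4.25
r_3 = 0.75
cx_4 = 1.75
cy_4 = 3.5
cz_4 = 2.25
cx_5 = 6
cy_5 = 2.25
cz_5 = 4
h_5 = 1.75
cx_6 = 1.25
cz_6 = 2.25
r_6 = 1.25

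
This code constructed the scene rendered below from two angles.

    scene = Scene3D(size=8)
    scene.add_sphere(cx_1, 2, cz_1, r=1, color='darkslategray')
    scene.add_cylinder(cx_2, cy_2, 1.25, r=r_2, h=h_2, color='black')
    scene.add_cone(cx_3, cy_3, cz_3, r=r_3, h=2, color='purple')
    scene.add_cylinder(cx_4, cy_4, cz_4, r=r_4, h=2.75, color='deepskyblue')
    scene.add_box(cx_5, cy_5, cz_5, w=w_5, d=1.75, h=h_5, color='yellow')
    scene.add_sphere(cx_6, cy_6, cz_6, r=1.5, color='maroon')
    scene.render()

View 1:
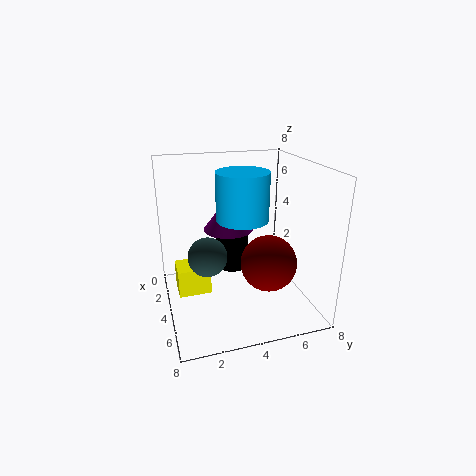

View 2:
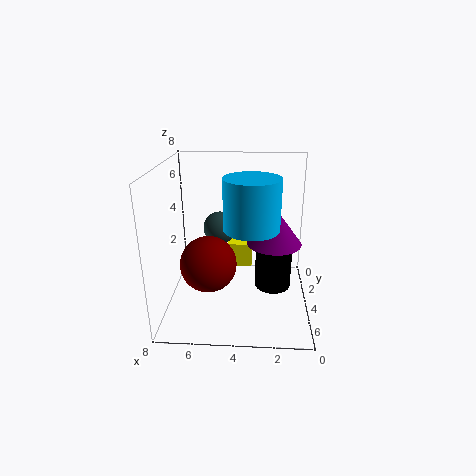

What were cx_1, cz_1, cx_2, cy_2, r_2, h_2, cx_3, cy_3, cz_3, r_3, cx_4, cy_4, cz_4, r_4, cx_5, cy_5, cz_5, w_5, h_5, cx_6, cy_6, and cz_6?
cx_1 = 5.25, cz_1 = 3.75, cx_2 = 2, cy_2 = 4.25, r_2 = 1, h_2 = 2.25, cx_3 = 2, cy_3 = 4, cz_3 = 3.75, r_3 = 1.5, cx_4 = 3.25, cy_4 = 4.5, cz_4 = 4.75, r_4 = 1.5, cx_5 = 3.25, cy_5 = 0.5, cz_5 = 1.25, w_5 = 1.5, h_5 = 1.5, cx_6 = 5.5, cy_6 = 5.25, cz_6 = 3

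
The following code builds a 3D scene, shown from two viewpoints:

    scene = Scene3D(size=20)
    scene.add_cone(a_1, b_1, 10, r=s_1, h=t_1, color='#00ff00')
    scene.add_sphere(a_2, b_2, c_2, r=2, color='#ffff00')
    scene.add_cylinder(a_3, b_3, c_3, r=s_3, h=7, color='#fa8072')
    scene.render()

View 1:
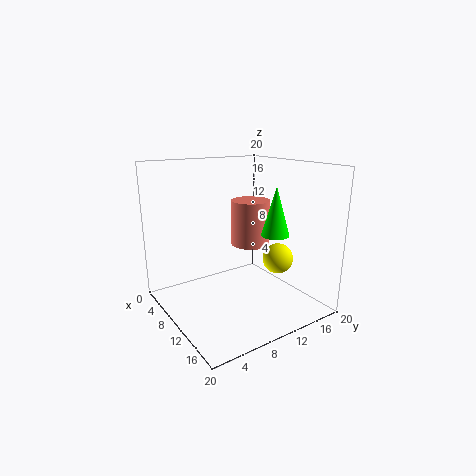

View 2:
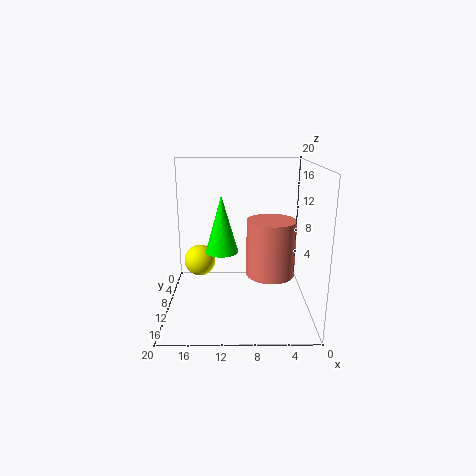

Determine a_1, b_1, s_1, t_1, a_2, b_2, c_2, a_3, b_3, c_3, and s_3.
a_1 = 12; b_1 = 15; s_1 = 2; t_1 = 7; a_2 = 15; b_2 = 13; c_2 = 8; a_3 = 6; b_3 = 15; c_3 = 7; s_3 = 3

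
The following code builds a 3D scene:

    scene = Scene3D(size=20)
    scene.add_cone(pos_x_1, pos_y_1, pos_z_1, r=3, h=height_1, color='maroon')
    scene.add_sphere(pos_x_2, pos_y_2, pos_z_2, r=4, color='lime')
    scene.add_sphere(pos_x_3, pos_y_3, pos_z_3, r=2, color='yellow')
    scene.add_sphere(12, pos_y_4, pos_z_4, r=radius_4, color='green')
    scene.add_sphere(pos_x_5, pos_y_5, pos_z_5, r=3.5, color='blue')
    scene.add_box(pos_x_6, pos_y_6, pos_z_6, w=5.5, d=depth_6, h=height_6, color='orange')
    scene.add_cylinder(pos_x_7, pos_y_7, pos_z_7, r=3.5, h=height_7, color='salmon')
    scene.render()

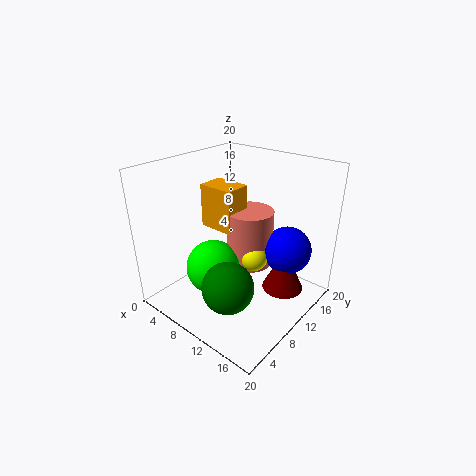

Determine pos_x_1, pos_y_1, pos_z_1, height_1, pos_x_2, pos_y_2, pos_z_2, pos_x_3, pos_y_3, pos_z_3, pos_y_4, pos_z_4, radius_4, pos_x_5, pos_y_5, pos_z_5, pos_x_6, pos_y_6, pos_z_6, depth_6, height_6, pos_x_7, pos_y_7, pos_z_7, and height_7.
pos_x_1 = 15, pos_y_1 = 14.5, pos_z_1 = 1.5, height_1 = 6.5, pos_x_2 = 6.5, pos_y_2 = 8.5, pos_z_2 = 4.5, pos_x_3 = 11, pos_y_3 = 12.5, pos_z_3 = 6, pos_y_4 = 5.5, pos_z_4 = 5, radius_4 = 3.5, pos_x_5 = 14.5, pos_y_5 = 16, pos_z_5 = 7, pos_x_6 = 2.5, pos_y_6 = 10.5, pos_z_6 = 9.5, depth_6 = 4, height_6 = 6.5, pos_x_7 = 9, pos_y_7 = 14, pos_z_7 = 4, height_7 = 8.5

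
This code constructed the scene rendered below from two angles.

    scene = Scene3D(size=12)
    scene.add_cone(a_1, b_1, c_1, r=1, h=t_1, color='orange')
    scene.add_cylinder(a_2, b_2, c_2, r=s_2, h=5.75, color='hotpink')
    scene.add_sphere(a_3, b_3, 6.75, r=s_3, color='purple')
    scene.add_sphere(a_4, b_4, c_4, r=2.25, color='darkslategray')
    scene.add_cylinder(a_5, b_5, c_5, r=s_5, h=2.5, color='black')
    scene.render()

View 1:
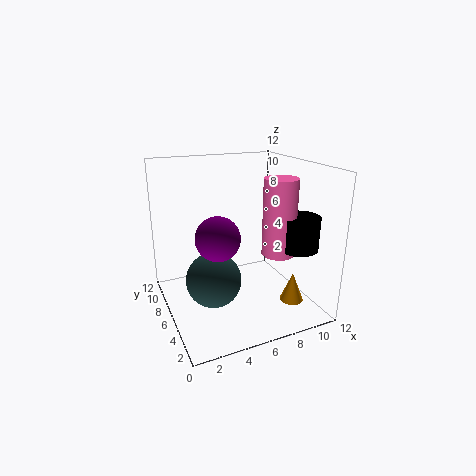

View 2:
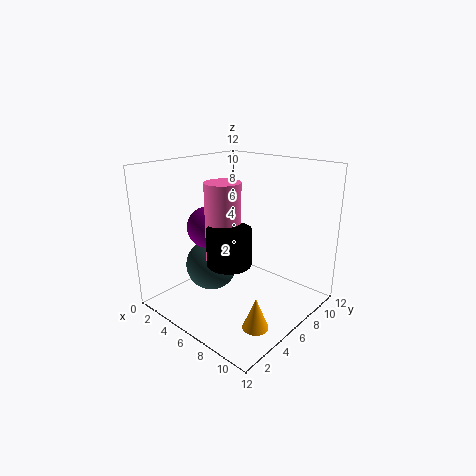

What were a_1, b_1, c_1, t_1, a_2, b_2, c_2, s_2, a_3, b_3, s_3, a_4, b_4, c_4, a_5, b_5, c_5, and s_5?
a_1 = 10; b_1 = 3.5; c_1 = 0.5; t_1 = 2.5; a_2 = 7.75; b_2 = 2.5; c_2 = 5.75; s_2 = 1.25; a_3 = 3.75; b_3 = 4.75; s_3 = 1.75; a_4 = 3.5; b_4 = 5.25; c_4 = 3; a_5 = 9; b_5 = 1.75; c_5 = 6.25; s_5 = 1.5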